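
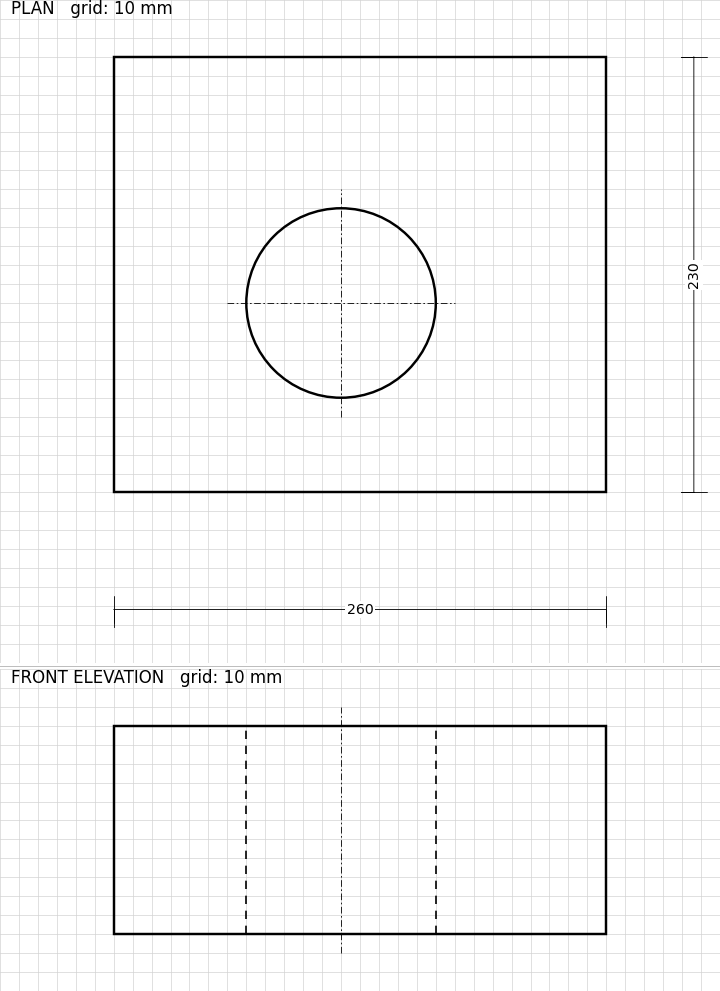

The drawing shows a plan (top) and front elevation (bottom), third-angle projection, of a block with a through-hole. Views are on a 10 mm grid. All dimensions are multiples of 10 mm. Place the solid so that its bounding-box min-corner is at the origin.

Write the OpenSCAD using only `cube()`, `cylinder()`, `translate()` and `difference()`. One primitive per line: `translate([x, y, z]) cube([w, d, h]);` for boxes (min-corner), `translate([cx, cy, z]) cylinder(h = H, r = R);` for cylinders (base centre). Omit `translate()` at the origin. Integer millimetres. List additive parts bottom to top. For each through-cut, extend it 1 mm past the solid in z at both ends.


difference() {
  cube([260, 230, 110]);
  translate([120, 100, -1]) cylinder(h = 112, r = 50);
}


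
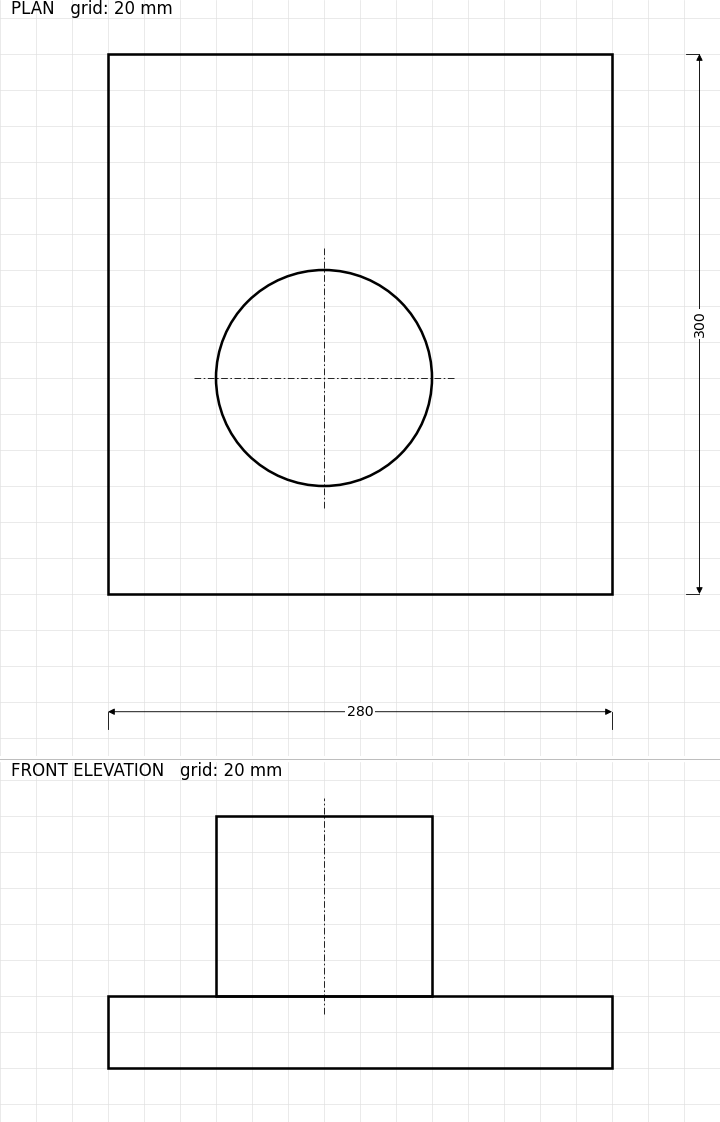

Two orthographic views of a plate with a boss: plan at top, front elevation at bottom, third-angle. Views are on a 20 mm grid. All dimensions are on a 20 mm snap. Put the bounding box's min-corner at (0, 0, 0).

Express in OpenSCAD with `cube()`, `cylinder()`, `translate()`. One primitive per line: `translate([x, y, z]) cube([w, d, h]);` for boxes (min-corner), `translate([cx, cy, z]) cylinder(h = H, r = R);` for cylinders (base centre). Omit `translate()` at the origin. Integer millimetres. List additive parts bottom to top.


cube([280, 300, 40]);
translate([120, 120, 40]) cylinder(h = 100, r = 60);


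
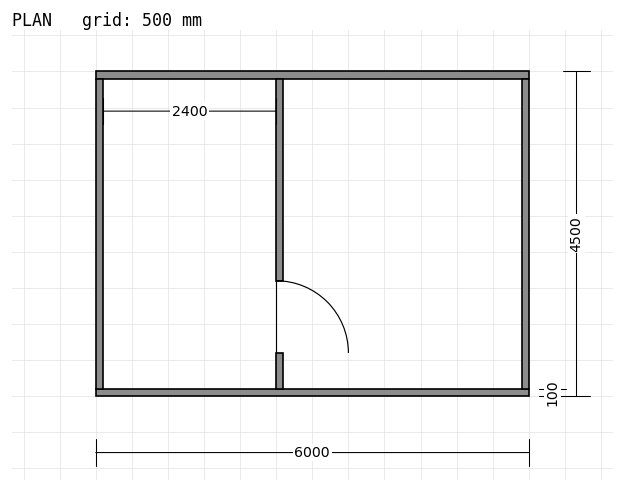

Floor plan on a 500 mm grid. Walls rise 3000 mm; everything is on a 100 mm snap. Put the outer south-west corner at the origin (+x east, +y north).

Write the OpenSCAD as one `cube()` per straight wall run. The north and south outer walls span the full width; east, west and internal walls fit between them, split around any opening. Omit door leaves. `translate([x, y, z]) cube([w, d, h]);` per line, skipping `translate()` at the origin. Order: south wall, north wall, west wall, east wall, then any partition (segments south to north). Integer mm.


cube([6000, 100, 3000]);
translate([0, 4400, 0]) cube([6000, 100, 3000]);
translate([0, 100, 0]) cube([100, 4300, 3000]);
translate([5900, 100, 0]) cube([100, 4300, 3000]);
translate([2500, 100, 0]) cube([100, 500, 3000]);
translate([2500, 1600, 0]) cube([100, 2800, 3000]);


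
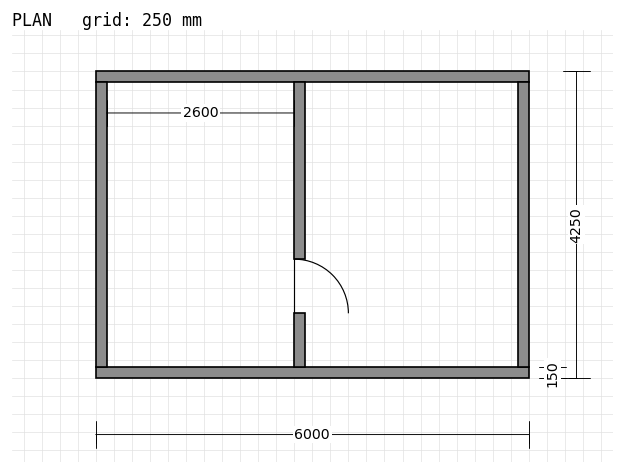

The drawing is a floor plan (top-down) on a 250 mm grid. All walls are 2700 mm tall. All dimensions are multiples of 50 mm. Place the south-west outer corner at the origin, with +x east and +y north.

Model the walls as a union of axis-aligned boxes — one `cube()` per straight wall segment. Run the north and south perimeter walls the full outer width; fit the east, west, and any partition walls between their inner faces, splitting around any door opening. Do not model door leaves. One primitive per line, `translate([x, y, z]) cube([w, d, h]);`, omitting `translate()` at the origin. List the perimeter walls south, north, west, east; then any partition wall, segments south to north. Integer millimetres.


cube([6000, 150, 2700]);
translate([0, 4100, 0]) cube([6000, 150, 2700]);
translate([0, 150, 0]) cube([150, 3950, 2700]);
translate([5850, 150, 0]) cube([150, 3950, 2700]);
translate([2750, 150, 0]) cube([150, 750, 2700]);
translate([2750, 1650, 0]) cube([150, 2450, 2700]);


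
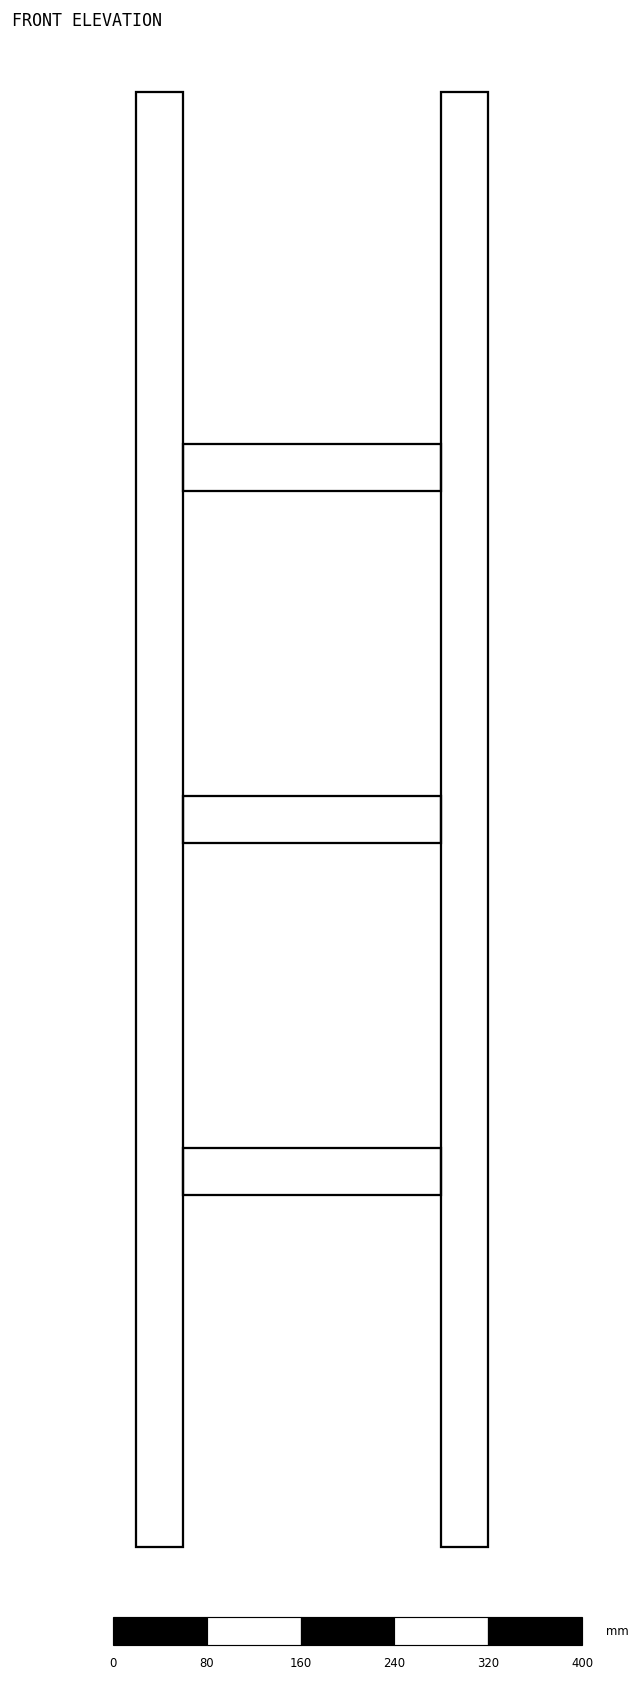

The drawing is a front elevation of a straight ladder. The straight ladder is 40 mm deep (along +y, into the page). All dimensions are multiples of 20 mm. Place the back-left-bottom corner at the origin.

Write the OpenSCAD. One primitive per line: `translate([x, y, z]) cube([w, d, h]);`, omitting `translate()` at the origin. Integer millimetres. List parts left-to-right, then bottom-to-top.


cube([40, 40, 1240]);
translate([40, 0, 300]) cube([220, 40, 40]);
translate([40, 0, 600]) cube([220, 40, 40]);
translate([40, 0, 900]) cube([220, 40, 40]);
translate([260, 0, 0]) cube([40, 40, 1240]);


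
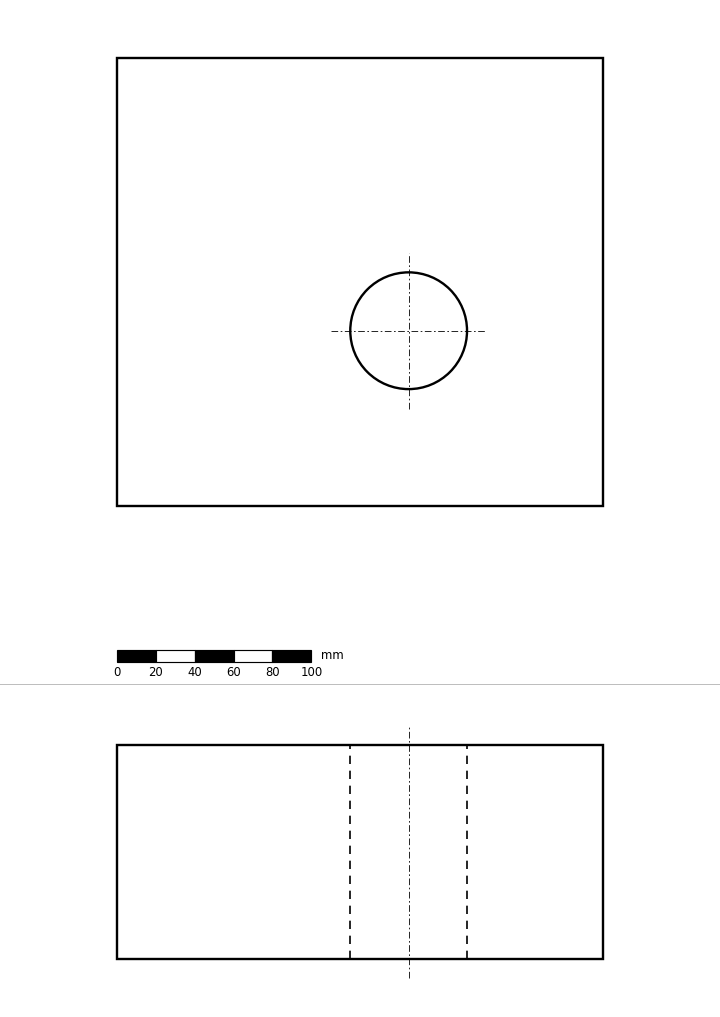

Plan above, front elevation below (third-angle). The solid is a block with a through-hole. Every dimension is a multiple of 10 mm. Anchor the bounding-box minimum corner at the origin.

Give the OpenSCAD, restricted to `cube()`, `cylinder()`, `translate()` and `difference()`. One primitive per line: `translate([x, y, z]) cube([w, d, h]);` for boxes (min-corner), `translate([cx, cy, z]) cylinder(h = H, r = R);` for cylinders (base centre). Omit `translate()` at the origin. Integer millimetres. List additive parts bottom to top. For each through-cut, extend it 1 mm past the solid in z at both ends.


difference() {
  cube([250, 230, 110]);
  translate([150, 90, -1]) cylinder(h = 112, r = 30);
}


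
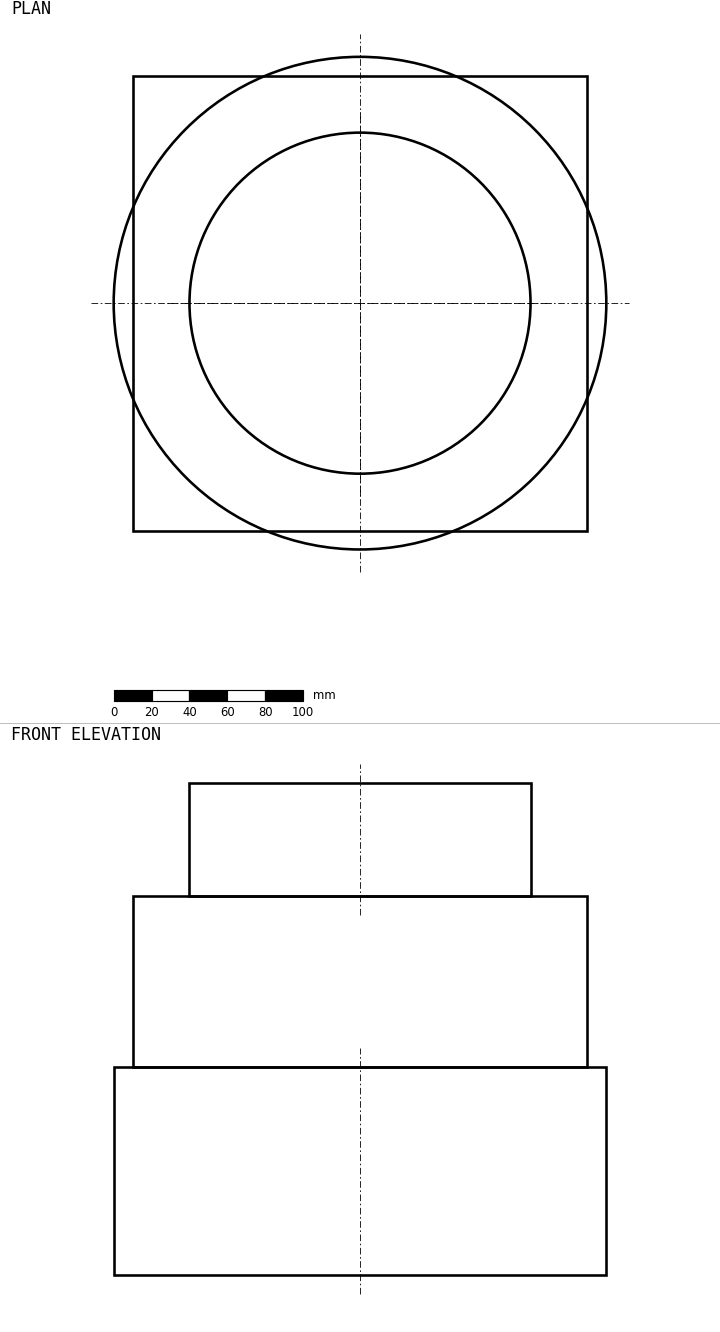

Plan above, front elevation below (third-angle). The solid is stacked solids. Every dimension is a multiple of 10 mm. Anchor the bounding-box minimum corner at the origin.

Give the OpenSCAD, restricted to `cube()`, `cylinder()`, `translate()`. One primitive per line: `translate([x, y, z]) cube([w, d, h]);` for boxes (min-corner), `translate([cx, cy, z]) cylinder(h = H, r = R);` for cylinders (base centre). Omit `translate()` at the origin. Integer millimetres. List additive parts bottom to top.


translate([130, 130, 0]) cylinder(h = 110, r = 130);
translate([10, 10, 110]) cube([240, 240, 90]);
translate([130, 130, 200]) cylinder(h = 60, r = 90);


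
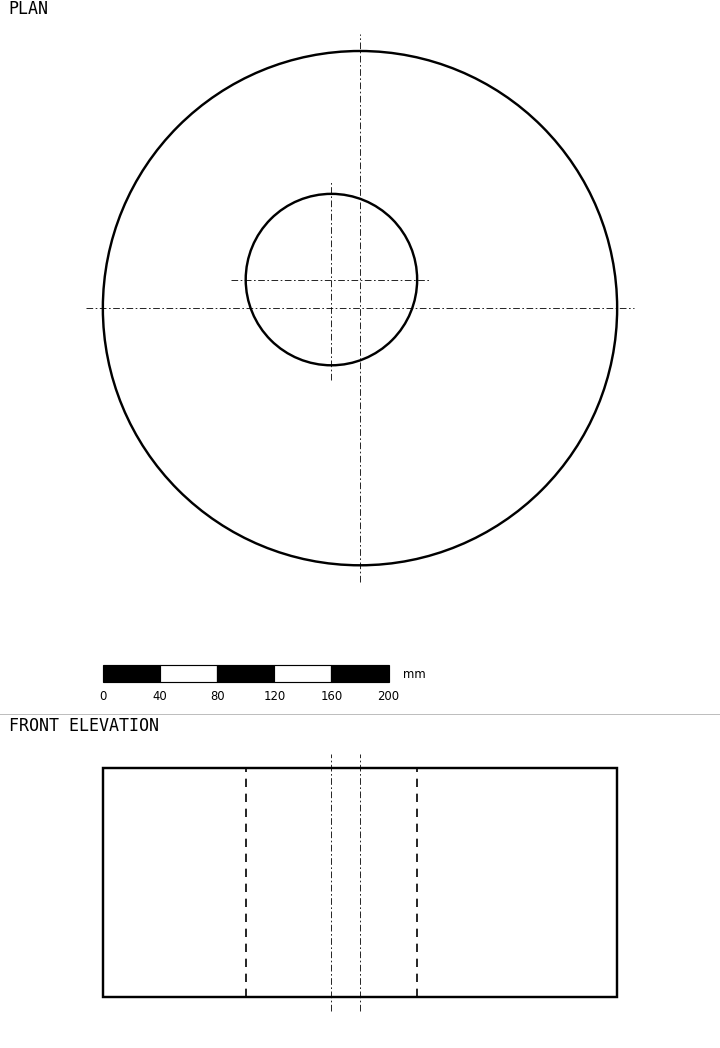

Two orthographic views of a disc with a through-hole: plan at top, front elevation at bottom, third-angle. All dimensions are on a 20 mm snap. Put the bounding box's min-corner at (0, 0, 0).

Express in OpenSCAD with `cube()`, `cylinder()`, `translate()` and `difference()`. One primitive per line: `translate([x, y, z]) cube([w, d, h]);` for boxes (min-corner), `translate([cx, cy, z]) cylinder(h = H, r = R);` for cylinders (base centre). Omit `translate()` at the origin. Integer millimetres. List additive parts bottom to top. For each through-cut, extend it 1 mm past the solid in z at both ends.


difference() {
  translate([180, 180, 0]) cylinder(h = 160, r = 180);
  translate([160, 200, -1]) cylinder(h = 162, r = 60);
}


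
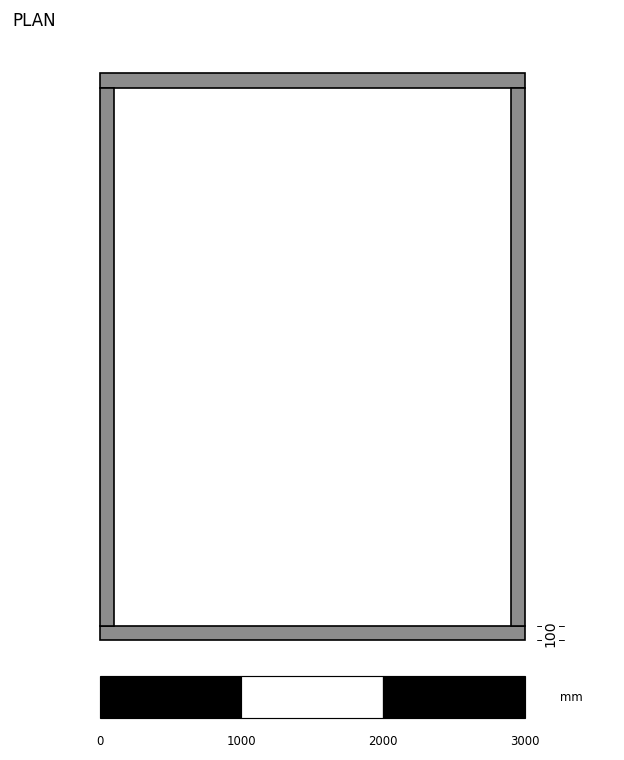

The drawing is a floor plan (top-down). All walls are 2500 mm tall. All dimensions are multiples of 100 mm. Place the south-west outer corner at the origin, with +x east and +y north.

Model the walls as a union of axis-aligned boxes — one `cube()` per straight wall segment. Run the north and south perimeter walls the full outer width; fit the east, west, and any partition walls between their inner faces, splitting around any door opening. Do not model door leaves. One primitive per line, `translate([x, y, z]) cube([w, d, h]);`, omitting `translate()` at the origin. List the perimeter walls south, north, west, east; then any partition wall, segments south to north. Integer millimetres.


cube([3000, 100, 2500]);
translate([0, 3900, 0]) cube([3000, 100, 2500]);
translate([0, 100, 0]) cube([100, 3800, 2500]);
translate([2900, 100, 0]) cube([100, 3800, 2500]);


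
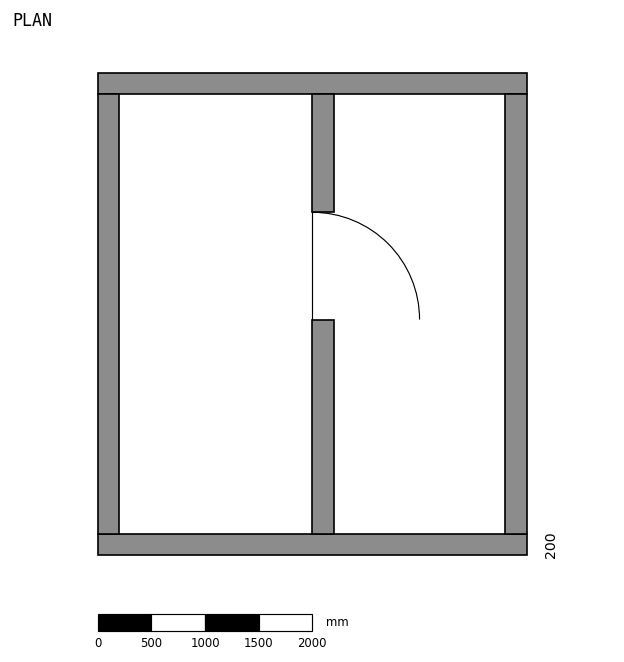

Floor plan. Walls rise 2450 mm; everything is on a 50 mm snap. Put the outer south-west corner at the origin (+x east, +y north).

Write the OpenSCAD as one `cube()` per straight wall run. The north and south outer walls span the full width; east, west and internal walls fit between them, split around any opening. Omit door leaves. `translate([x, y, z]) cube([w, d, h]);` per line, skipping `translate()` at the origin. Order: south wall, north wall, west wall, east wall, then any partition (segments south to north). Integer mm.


cube([4000, 200, 2450]);
translate([0, 4300, 0]) cube([4000, 200, 2450]);
translate([0, 200, 0]) cube([200, 4100, 2450]);
translate([3800, 200, 0]) cube([200, 4100, 2450]);
translate([2000, 200, 0]) cube([200, 2000, 2450]);
translate([2000, 3200, 0]) cube([200, 1100, 2450]);


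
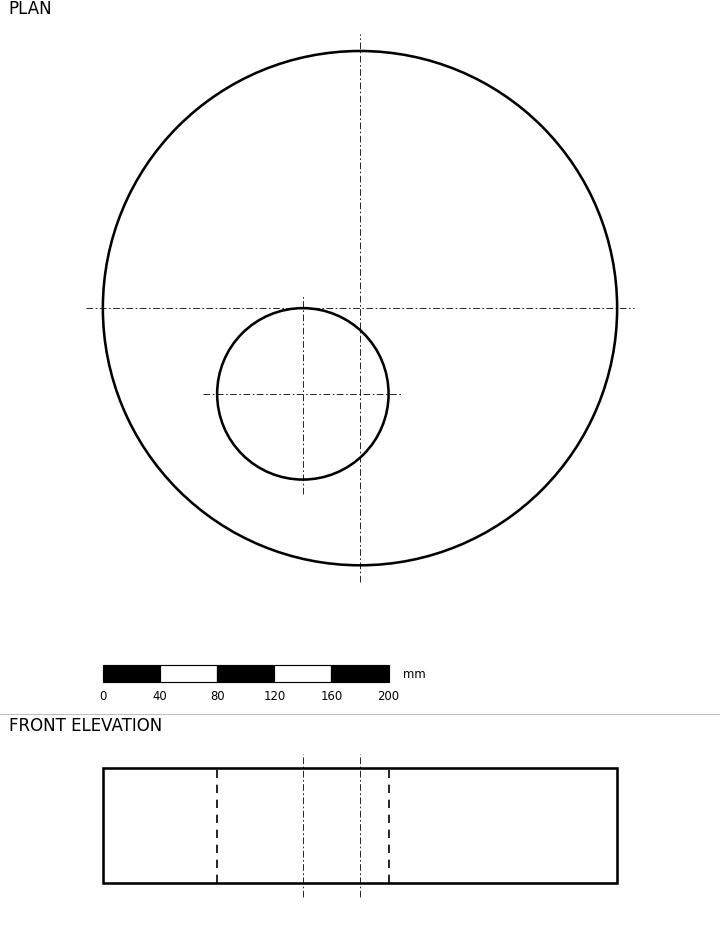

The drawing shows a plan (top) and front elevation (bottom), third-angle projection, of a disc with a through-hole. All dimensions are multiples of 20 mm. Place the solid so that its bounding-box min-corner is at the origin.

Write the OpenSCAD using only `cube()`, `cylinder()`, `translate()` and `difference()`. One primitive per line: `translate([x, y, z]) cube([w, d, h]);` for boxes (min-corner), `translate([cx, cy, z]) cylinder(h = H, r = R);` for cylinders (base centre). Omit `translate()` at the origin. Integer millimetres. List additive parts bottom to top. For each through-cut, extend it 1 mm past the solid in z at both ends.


difference() {
  translate([180, 180, 0]) cylinder(h = 80, r = 180);
  translate([140, 120, -1]) cylinder(h = 82, r = 60);
}


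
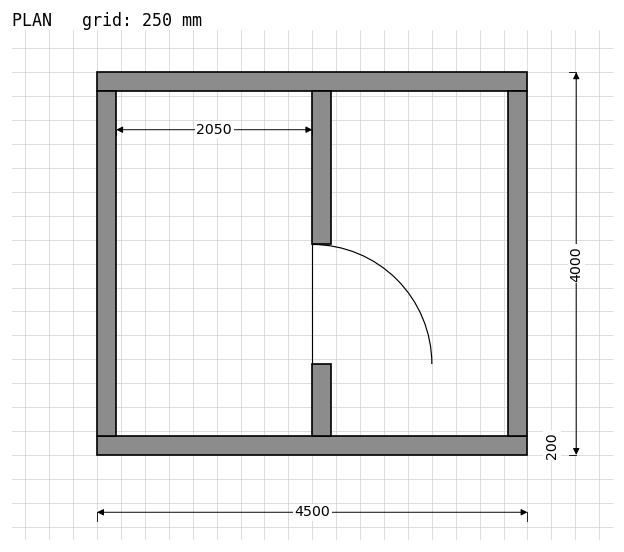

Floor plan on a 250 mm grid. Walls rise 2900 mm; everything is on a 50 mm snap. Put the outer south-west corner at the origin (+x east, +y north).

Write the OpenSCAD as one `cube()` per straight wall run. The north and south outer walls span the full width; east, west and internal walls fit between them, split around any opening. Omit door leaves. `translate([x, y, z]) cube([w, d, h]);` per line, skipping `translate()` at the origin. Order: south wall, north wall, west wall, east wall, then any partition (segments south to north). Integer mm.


cube([4500, 200, 2900]);
translate([0, 3800, 0]) cube([4500, 200, 2900]);
translate([0, 200, 0]) cube([200, 3600, 2900]);
translate([4300, 200, 0]) cube([200, 3600, 2900]);
translate([2250, 200, 0]) cube([200, 750, 2900]);
translate([2250, 2200, 0]) cube([200, 1600, 2900]);


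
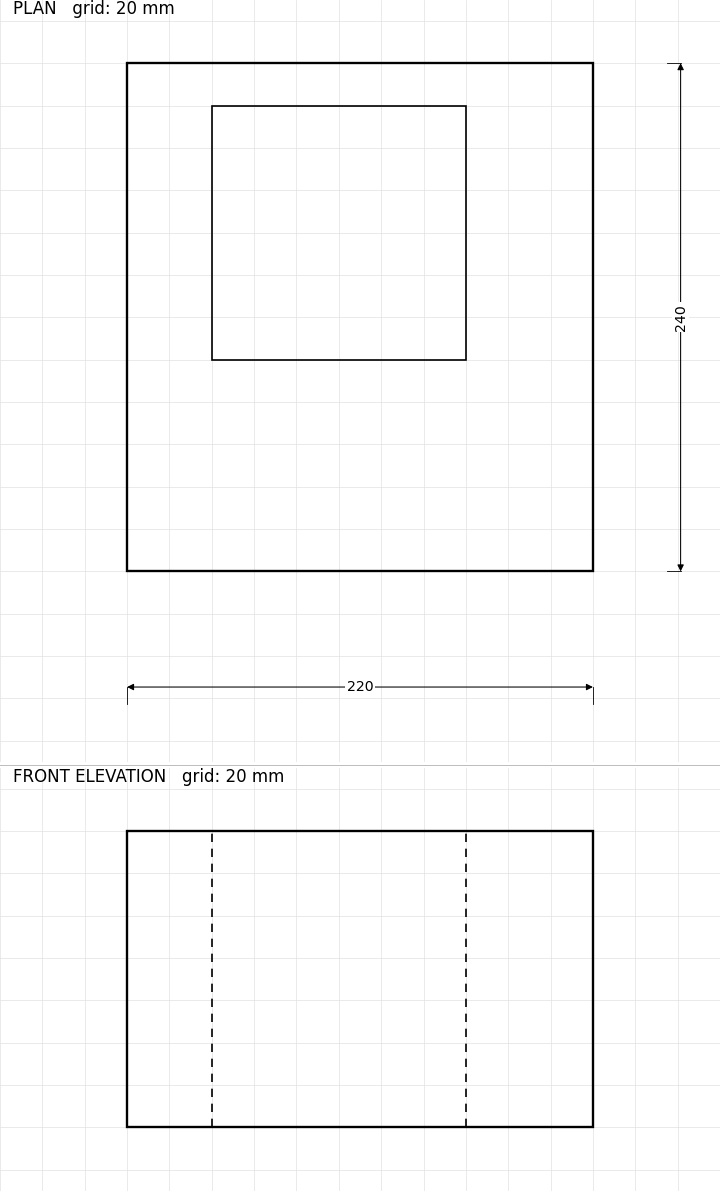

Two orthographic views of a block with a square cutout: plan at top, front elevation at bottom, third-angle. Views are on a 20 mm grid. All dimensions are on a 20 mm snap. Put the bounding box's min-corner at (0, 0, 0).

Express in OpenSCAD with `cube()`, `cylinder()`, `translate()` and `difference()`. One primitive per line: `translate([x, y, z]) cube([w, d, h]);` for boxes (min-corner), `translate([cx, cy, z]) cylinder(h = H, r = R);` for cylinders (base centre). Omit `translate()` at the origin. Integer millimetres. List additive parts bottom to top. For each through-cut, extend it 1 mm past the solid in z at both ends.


difference() {
  cube([220, 240, 140]);
  translate([40, 100, -1]) cube([120, 120, 142]);
}


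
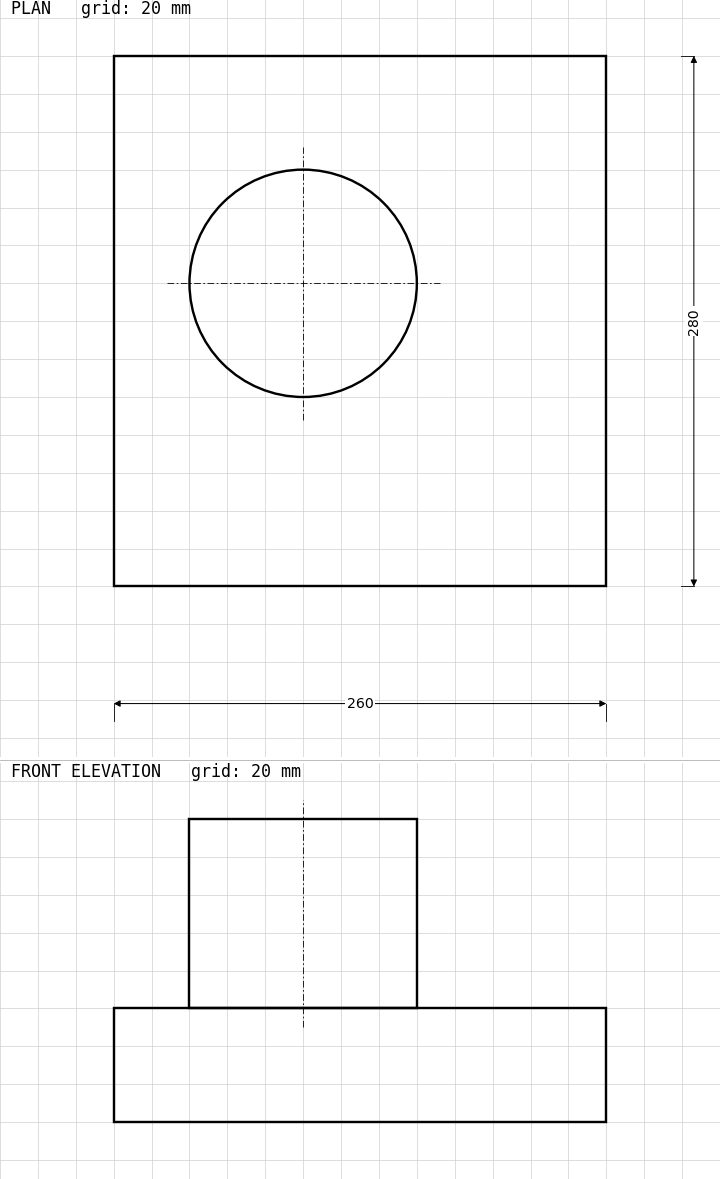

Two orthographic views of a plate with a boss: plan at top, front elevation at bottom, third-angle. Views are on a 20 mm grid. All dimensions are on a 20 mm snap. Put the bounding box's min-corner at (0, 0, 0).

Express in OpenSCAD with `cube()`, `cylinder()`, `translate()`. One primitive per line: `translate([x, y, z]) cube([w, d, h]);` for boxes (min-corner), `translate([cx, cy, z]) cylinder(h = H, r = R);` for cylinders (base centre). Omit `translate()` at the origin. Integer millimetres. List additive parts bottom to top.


cube([260, 280, 60]);
translate([100, 160, 60]) cylinder(h = 100, r = 60);


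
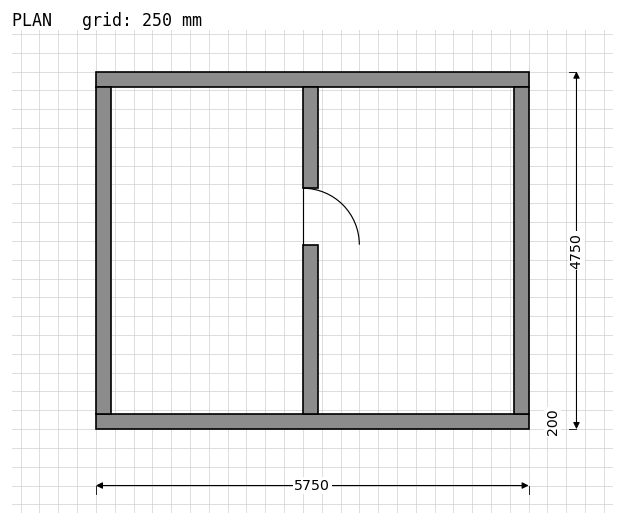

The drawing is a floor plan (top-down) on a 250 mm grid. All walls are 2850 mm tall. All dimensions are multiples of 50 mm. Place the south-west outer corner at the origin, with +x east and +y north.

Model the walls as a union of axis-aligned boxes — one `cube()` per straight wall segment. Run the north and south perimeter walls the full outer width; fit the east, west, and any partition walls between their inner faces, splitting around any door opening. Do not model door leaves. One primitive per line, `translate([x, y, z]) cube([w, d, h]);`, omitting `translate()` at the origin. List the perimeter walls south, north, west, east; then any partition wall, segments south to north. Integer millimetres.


cube([5750, 200, 2850]);
translate([0, 4550, 0]) cube([5750, 200, 2850]);
translate([0, 200, 0]) cube([200, 4350, 2850]);
translate([5550, 200, 0]) cube([200, 4350, 2850]);
translate([2750, 200, 0]) cube([200, 2250, 2850]);
translate([2750, 3200, 0]) cube([200, 1350, 2850]);


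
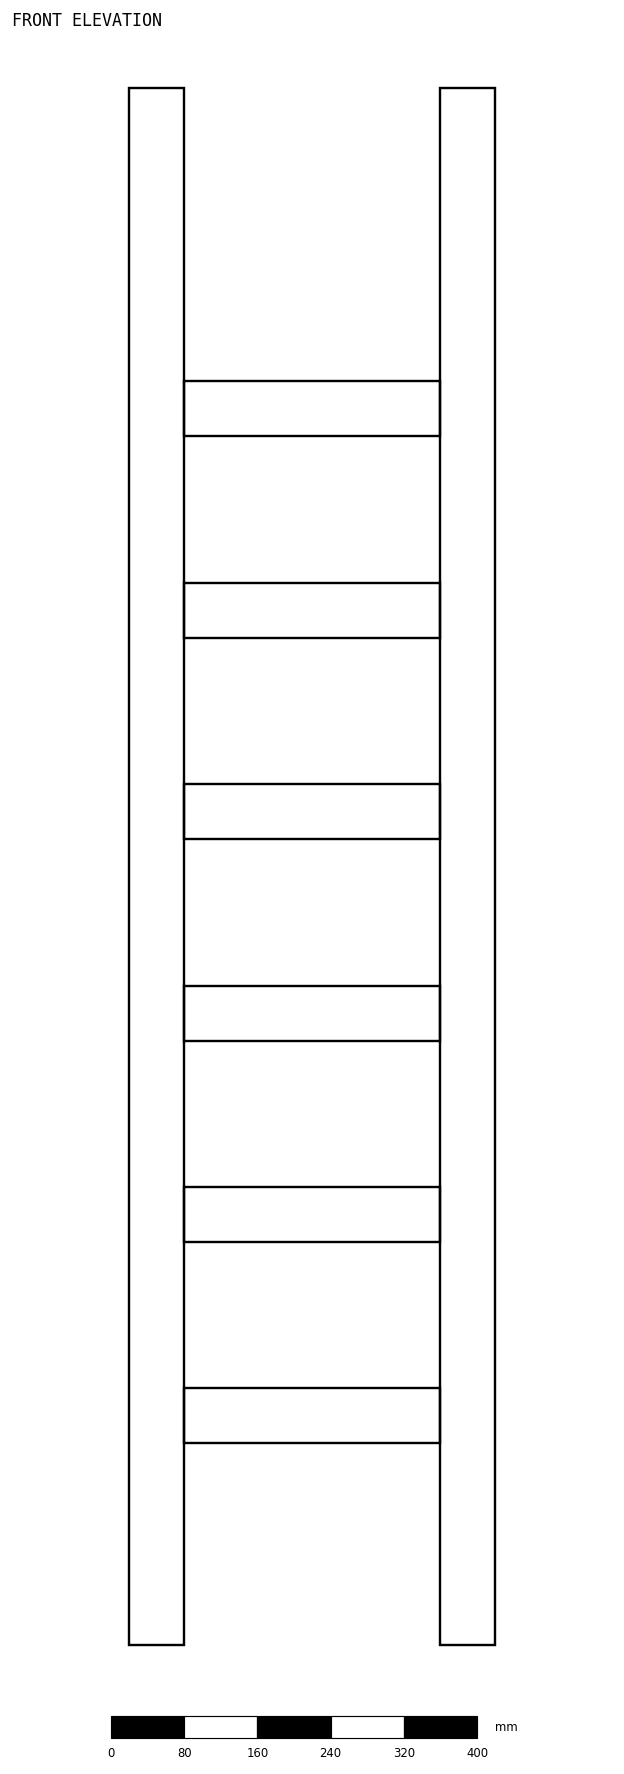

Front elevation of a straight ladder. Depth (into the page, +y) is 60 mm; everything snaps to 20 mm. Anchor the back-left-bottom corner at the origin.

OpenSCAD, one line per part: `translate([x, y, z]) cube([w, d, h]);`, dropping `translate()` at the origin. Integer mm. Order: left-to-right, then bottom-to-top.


cube([60, 60, 1700]);
translate([60, 0, 220]) cube([280, 60, 60]);
translate([60, 0, 440]) cube([280, 60, 60]);
translate([60, 0, 660]) cube([280, 60, 60]);
translate([60, 0, 880]) cube([280, 60, 60]);
translate([60, 0, 1100]) cube([280, 60, 60]);
translate([60, 0, 1320]) cube([280, 60, 60]);
translate([340, 0, 0]) cube([60, 60, 1700]);


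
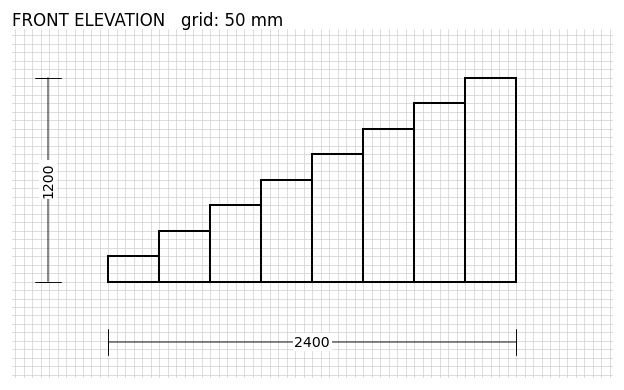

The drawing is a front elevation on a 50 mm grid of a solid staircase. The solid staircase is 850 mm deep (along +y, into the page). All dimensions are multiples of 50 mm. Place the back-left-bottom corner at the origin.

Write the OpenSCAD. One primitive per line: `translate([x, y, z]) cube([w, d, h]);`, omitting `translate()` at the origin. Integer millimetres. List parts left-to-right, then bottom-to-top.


cube([300, 850, 150]);
translate([300, 0, 0]) cube([300, 850, 300]);
translate([600, 0, 0]) cube([300, 850, 450]);
translate([900, 0, 0]) cube([300, 850, 600]);
translate([1200, 0, 0]) cube([300, 850, 750]);
translate([1500, 0, 0]) cube([300, 850, 900]);
translate([1800, 0, 0]) cube([300, 850, 1050]);
translate([2100, 0, 0]) cube([300, 850, 1200]);


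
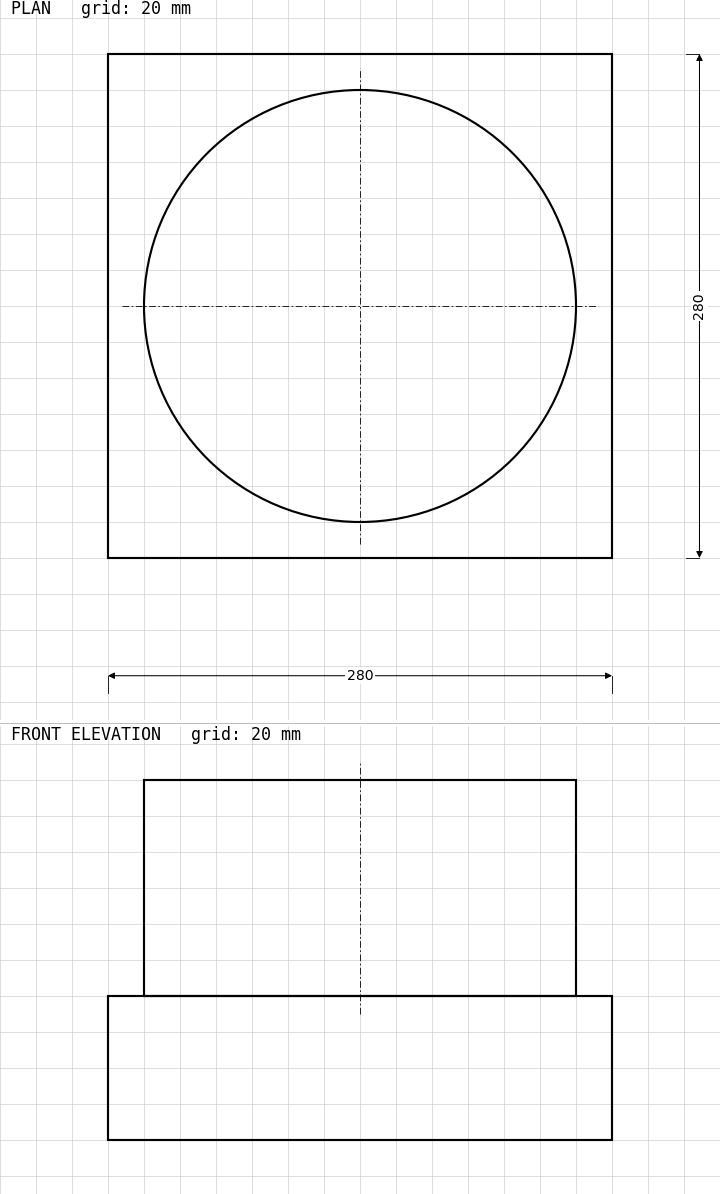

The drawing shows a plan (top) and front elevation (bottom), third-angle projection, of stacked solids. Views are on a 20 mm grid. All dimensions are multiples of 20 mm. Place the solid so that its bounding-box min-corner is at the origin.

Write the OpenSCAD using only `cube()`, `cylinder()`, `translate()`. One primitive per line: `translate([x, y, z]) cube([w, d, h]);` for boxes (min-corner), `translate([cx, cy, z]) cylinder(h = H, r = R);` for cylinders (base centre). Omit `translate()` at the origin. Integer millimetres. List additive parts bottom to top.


cube([280, 280, 80]);
translate([140, 140, 80]) cylinder(h = 120, r = 120);


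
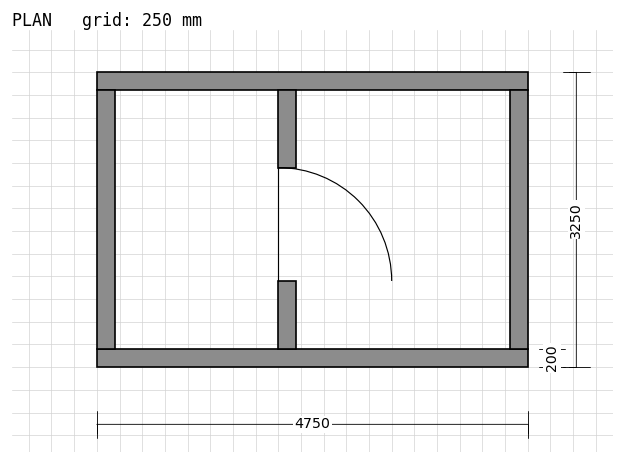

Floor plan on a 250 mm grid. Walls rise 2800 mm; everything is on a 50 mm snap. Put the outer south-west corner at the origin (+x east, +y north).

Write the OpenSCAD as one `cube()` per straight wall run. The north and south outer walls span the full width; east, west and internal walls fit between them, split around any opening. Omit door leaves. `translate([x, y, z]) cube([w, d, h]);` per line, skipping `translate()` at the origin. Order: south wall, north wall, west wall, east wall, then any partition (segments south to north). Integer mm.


cube([4750, 200, 2800]);
translate([0, 3050, 0]) cube([4750, 200, 2800]);
translate([0, 200, 0]) cube([200, 2850, 2800]);
translate([4550, 200, 0]) cube([200, 2850, 2800]);
translate([2000, 200, 0]) cube([200, 750, 2800]);
translate([2000, 2200, 0]) cube([200, 850, 2800]);


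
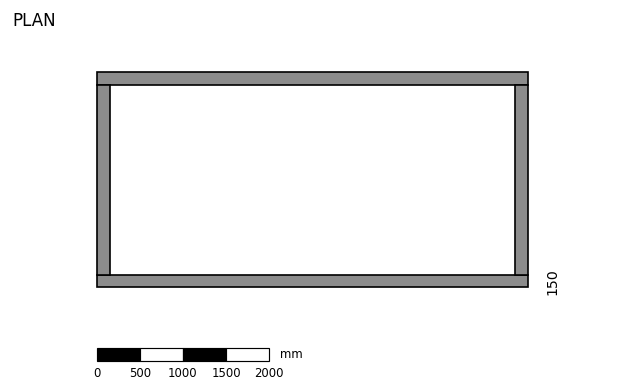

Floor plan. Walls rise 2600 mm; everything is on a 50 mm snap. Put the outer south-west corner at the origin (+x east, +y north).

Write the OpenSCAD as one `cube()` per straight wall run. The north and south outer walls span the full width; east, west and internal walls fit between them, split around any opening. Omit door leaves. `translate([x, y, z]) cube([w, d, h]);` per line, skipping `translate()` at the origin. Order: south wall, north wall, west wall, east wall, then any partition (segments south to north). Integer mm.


cube([5000, 150, 2600]);
translate([0, 2350, 0]) cube([5000, 150, 2600]);
translate([0, 150, 0]) cube([150, 2200, 2600]);
translate([4850, 150, 0]) cube([150, 2200, 2600]);


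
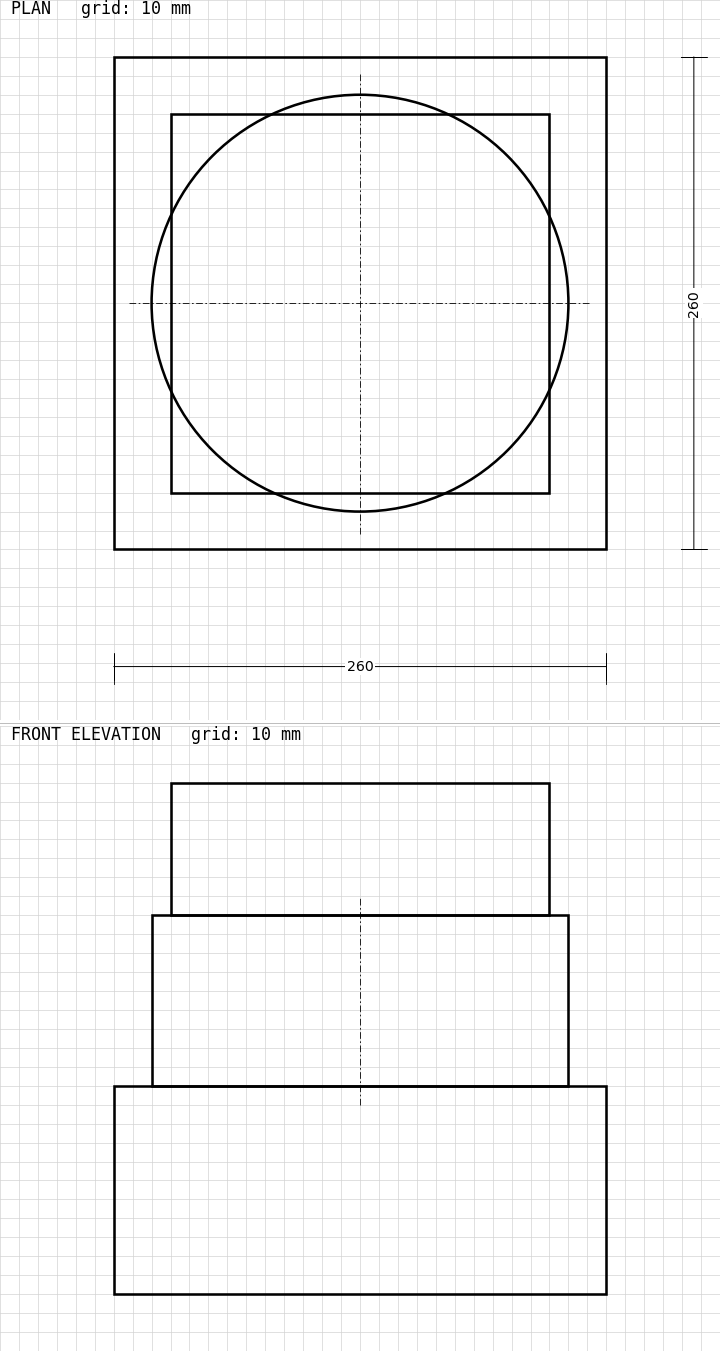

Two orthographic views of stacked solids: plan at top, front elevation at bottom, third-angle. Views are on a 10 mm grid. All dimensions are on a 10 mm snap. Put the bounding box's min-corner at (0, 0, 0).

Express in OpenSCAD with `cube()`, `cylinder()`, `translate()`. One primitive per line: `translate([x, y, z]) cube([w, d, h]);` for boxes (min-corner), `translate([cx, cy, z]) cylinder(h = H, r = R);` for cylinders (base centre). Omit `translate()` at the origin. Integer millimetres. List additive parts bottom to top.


cube([260, 260, 110]);
translate([130, 130, 110]) cylinder(h = 90, r = 110);
translate([30, 30, 200]) cube([200, 200, 70]);


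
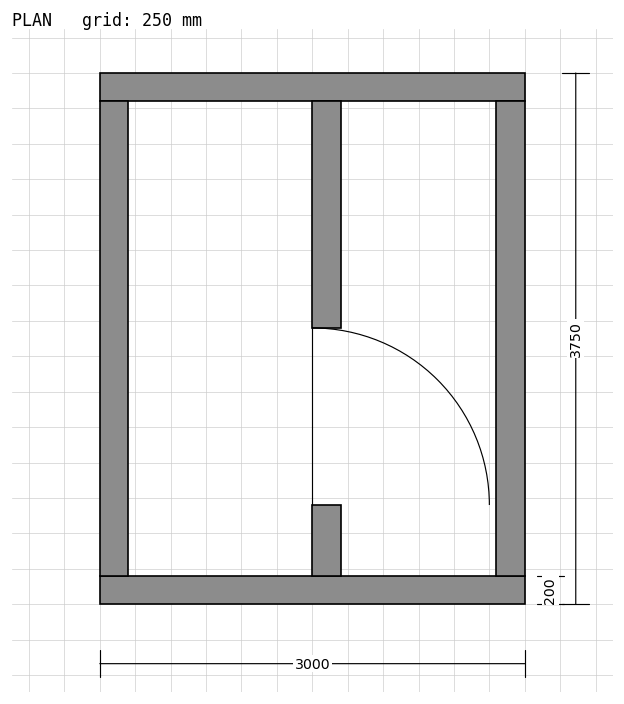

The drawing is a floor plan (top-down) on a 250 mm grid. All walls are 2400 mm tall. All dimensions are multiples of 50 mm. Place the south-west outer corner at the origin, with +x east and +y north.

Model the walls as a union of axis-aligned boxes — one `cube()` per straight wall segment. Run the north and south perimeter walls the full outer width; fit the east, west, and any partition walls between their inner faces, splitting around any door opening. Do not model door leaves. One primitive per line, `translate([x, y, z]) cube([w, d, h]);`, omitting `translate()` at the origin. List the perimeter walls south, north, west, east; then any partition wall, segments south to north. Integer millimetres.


cube([3000, 200, 2400]);
translate([0, 3550, 0]) cube([3000, 200, 2400]);
translate([0, 200, 0]) cube([200, 3350, 2400]);
translate([2800, 200, 0]) cube([200, 3350, 2400]);
translate([1500, 200, 0]) cube([200, 500, 2400]);
translate([1500, 1950, 0]) cube([200, 1600, 2400]);


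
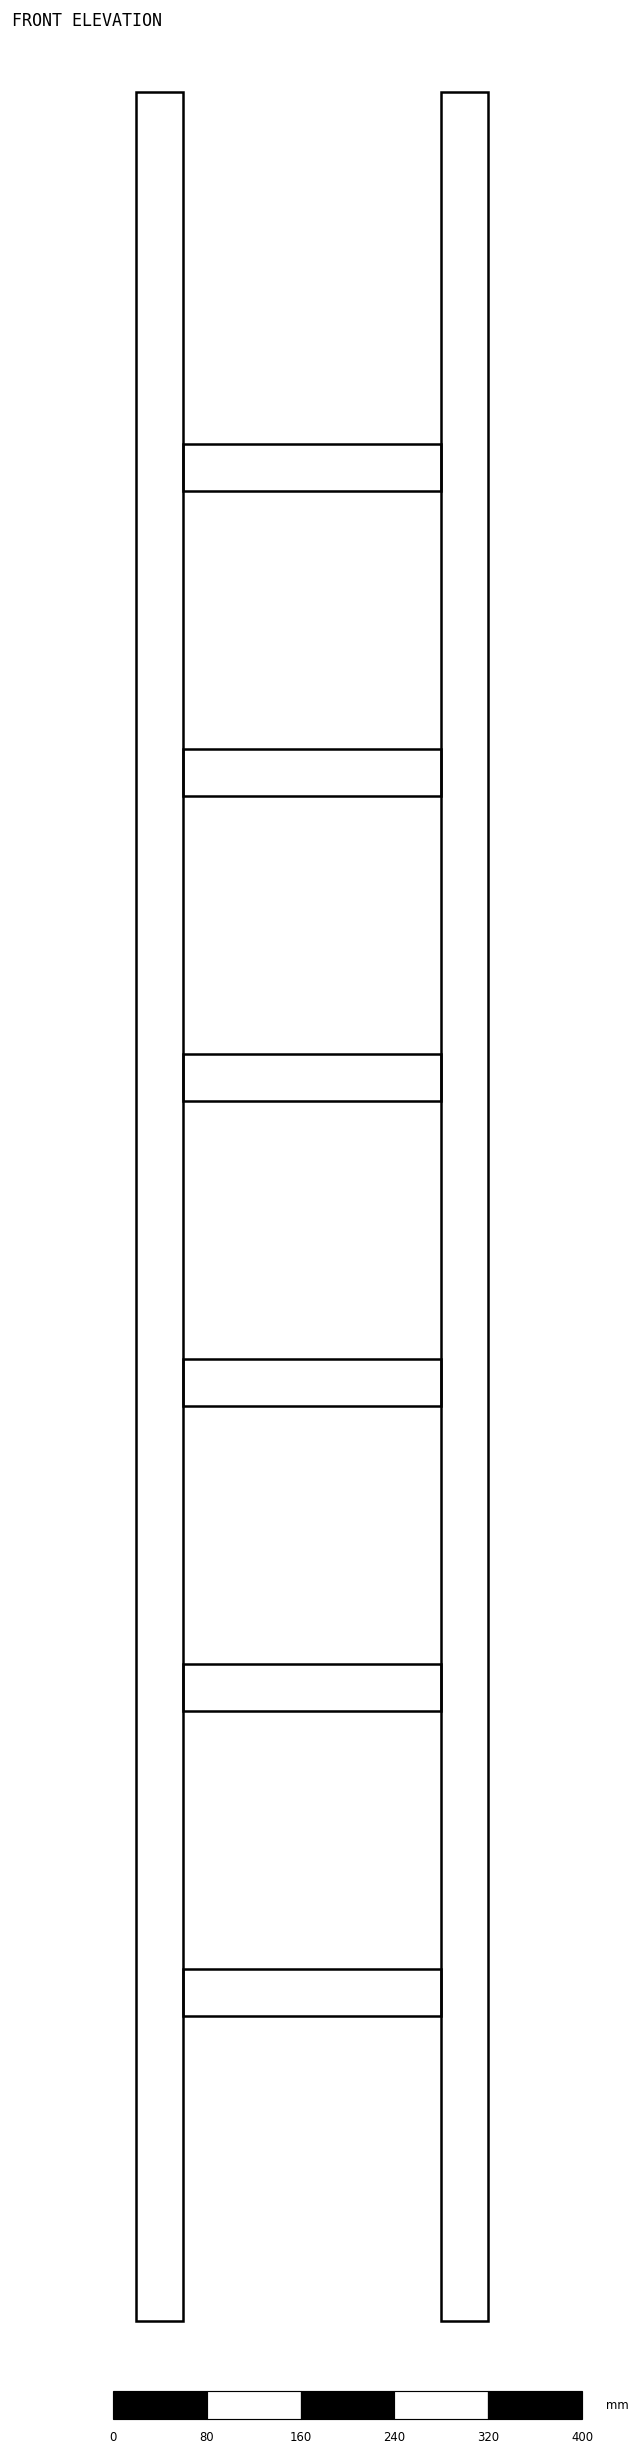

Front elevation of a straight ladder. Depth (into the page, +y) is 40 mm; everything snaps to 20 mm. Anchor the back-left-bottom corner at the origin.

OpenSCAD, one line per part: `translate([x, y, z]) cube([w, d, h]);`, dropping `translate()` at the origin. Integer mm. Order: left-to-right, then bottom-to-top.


cube([40, 40, 1900]);
translate([40, 0, 260]) cube([220, 40, 40]);
translate([40, 0, 520]) cube([220, 40, 40]);
translate([40, 0, 780]) cube([220, 40, 40]);
translate([40, 0, 1040]) cube([220, 40, 40]);
translate([40, 0, 1300]) cube([220, 40, 40]);
translate([40, 0, 1560]) cube([220, 40, 40]);
translate([260, 0, 0]) cube([40, 40, 1900]);


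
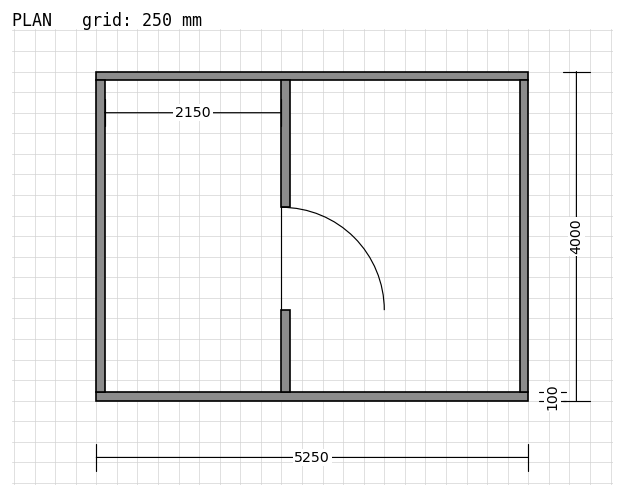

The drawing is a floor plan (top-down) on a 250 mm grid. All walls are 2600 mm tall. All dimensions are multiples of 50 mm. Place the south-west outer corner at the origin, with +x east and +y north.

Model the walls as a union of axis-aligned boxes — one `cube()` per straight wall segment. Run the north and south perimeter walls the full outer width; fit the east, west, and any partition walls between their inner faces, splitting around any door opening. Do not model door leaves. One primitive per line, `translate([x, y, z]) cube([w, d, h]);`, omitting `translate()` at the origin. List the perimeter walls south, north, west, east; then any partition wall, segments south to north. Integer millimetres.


cube([5250, 100, 2600]);
translate([0, 3900, 0]) cube([5250, 100, 2600]);
translate([0, 100, 0]) cube([100, 3800, 2600]);
translate([5150, 100, 0]) cube([100, 3800, 2600]);
translate([2250, 100, 0]) cube([100, 1000, 2600]);
translate([2250, 2350, 0]) cube([100, 1550, 2600]);


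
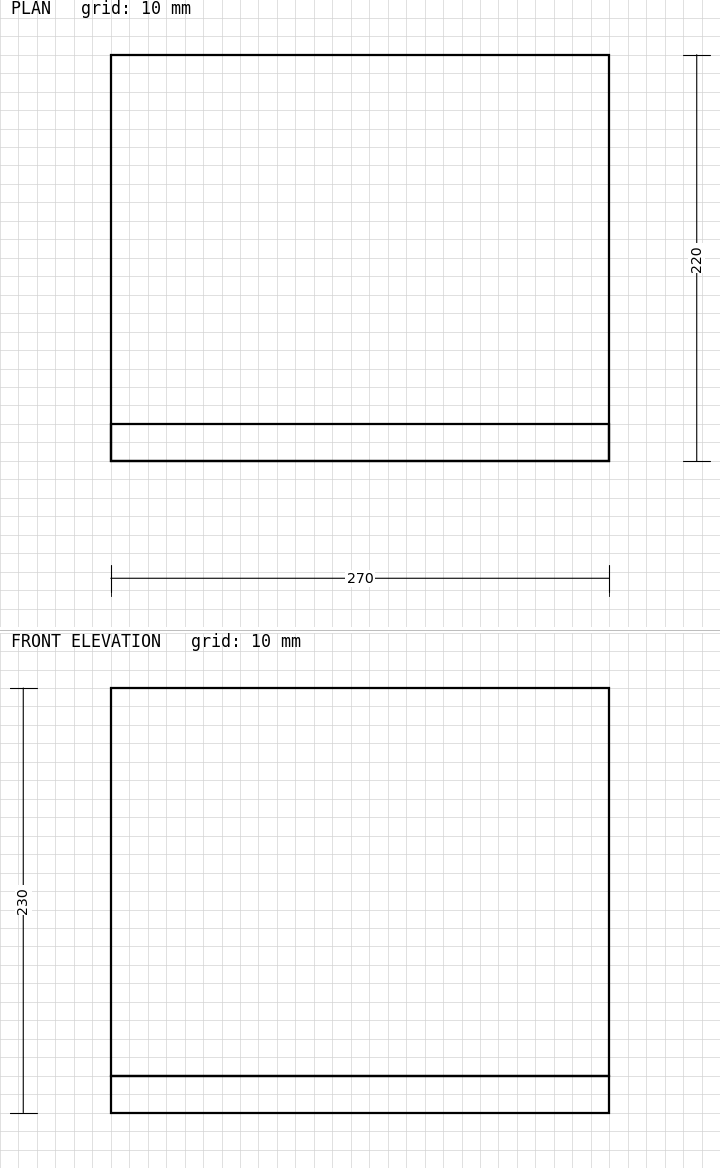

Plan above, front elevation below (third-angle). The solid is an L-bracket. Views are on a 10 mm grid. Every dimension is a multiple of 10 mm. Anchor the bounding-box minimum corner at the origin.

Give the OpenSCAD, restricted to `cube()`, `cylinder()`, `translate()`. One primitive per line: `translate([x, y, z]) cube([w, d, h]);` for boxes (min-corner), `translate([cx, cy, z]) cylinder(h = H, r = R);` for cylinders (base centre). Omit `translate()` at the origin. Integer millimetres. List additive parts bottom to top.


cube([270, 220, 20]);
translate([0, 0, 20]) cube([270, 20, 210]);


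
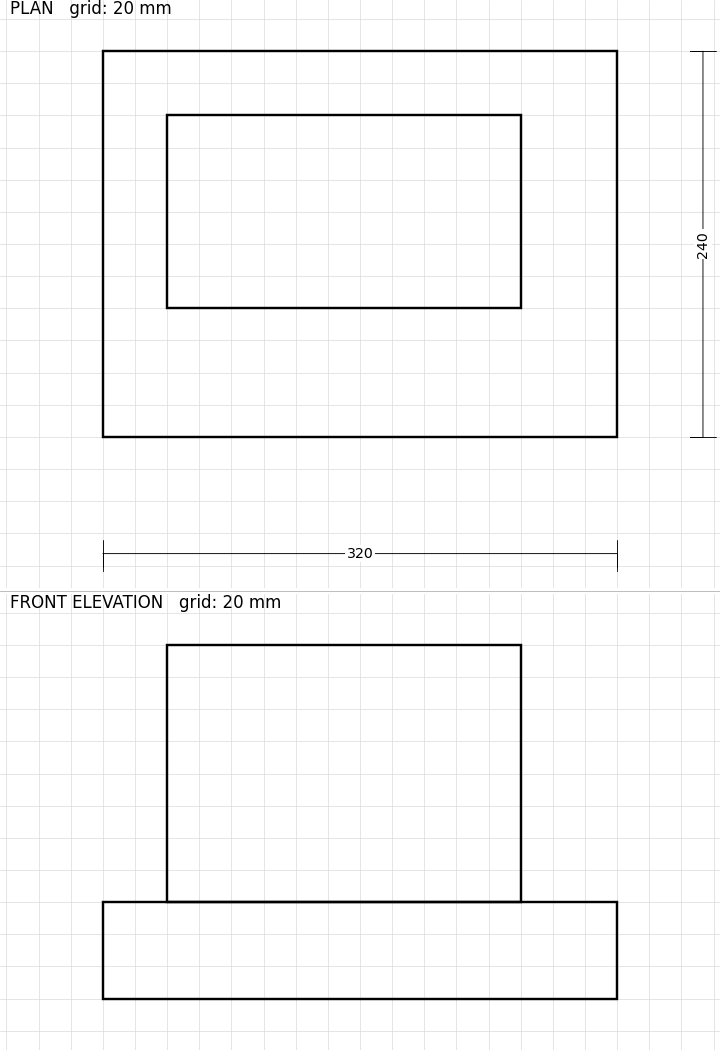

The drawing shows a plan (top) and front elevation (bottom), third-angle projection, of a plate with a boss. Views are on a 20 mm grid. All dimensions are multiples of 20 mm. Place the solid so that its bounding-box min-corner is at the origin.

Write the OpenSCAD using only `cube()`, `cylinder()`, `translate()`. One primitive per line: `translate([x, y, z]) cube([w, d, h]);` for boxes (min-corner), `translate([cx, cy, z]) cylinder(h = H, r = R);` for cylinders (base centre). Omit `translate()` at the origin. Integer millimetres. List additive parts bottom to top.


cube([320, 240, 60]);
translate([40, 80, 60]) cube([220, 120, 160]);


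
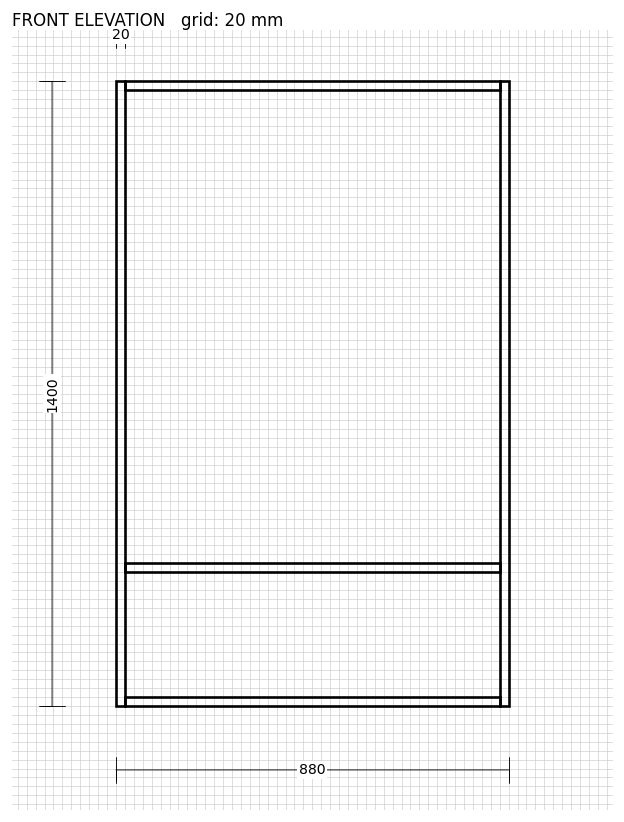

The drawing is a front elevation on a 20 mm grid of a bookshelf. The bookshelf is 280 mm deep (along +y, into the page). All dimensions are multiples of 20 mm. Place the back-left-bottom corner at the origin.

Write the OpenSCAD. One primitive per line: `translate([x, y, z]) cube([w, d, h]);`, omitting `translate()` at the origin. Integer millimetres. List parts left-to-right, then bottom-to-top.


cube([20, 280, 1400]);
translate([20, 0, 0]) cube([840, 280, 20]);
translate([20, 0, 300]) cube([840, 280, 20]);
translate([20, 0, 1380]) cube([840, 280, 20]);
translate([860, 0, 0]) cube([20, 280, 1400]);


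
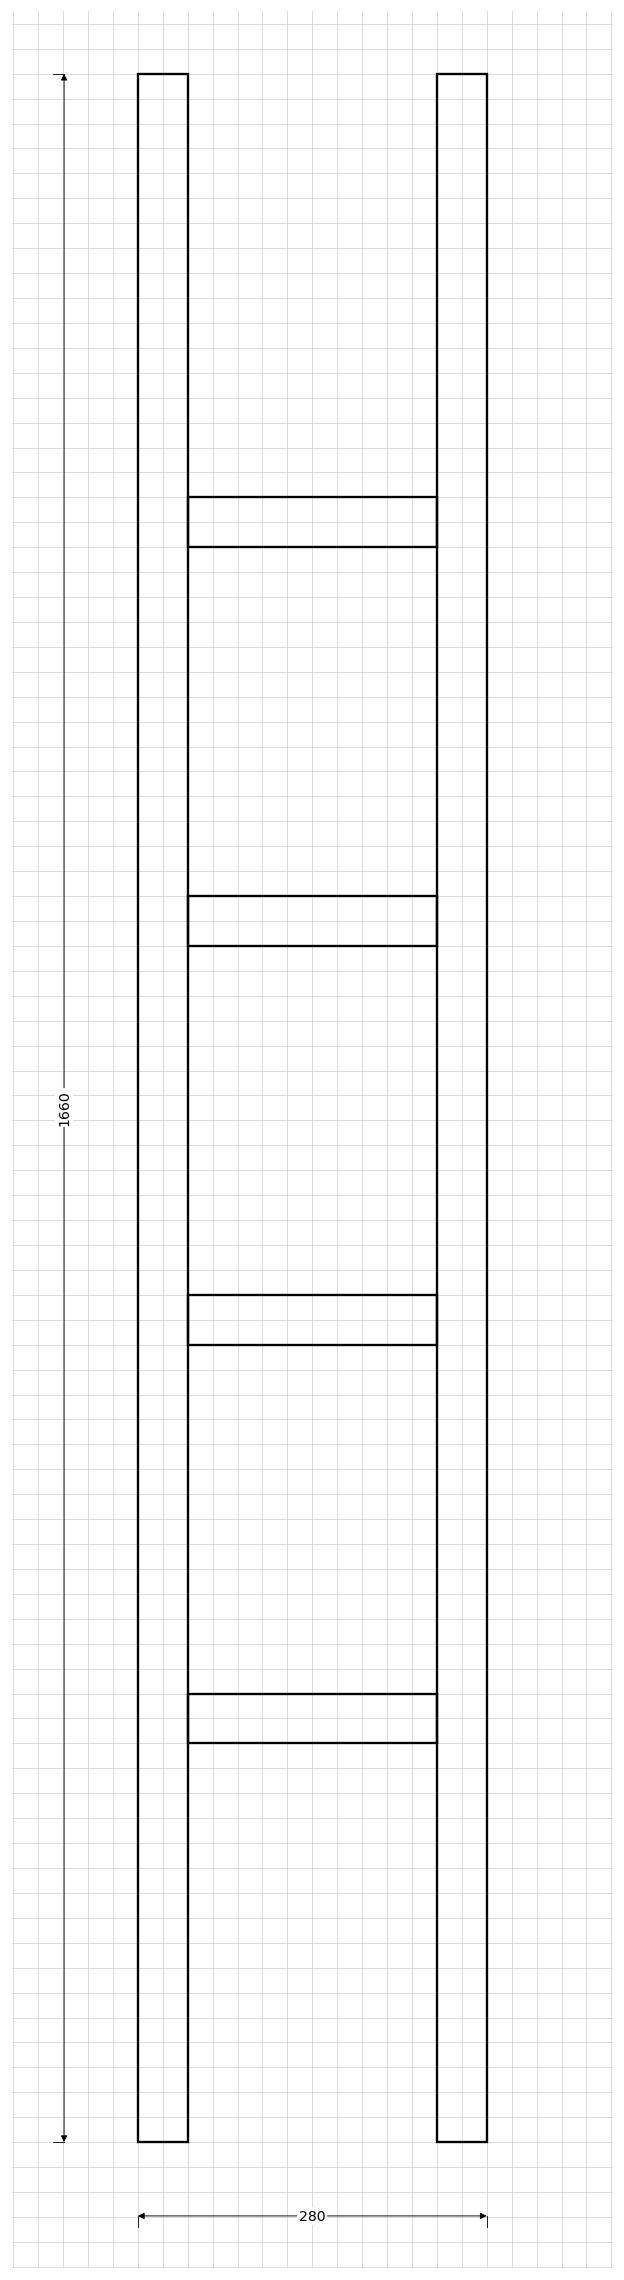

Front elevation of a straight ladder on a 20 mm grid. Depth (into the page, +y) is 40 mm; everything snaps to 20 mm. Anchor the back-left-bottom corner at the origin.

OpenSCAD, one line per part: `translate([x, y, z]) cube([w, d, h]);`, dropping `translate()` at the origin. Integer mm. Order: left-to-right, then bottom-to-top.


cube([40, 40, 1660]);
translate([40, 0, 320]) cube([200, 40, 40]);
translate([40, 0, 640]) cube([200, 40, 40]);
translate([40, 0, 960]) cube([200, 40, 40]);
translate([40, 0, 1280]) cube([200, 40, 40]);
translate([240, 0, 0]) cube([40, 40, 1660]);


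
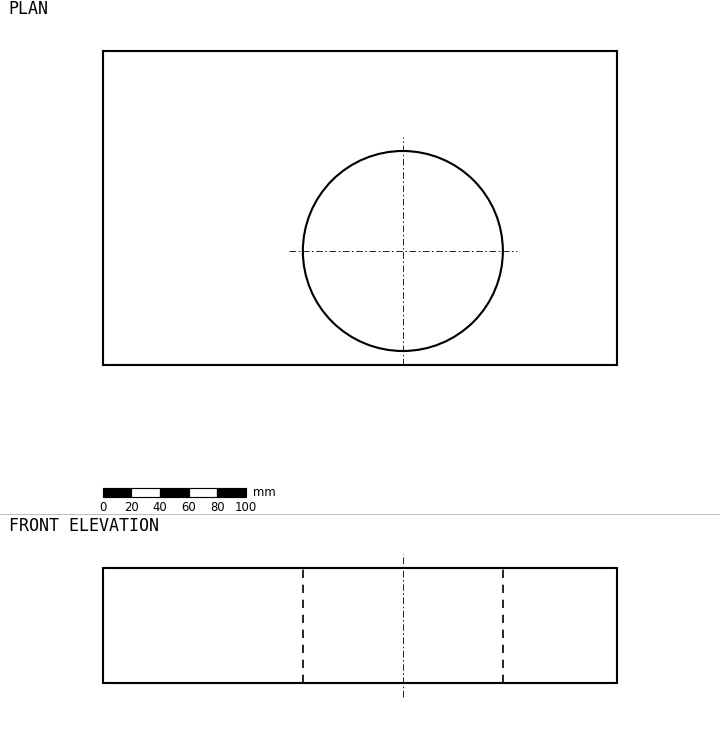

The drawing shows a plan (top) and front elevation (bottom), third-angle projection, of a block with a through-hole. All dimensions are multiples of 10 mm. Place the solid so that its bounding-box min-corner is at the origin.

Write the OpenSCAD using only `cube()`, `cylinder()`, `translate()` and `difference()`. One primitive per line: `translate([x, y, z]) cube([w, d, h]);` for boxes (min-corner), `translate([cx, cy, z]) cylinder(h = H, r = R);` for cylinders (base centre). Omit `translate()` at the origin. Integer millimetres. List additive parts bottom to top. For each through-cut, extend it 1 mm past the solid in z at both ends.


difference() {
  cube([360, 220, 80]);
  translate([210, 80, -1]) cylinder(h = 82, r = 70);
}


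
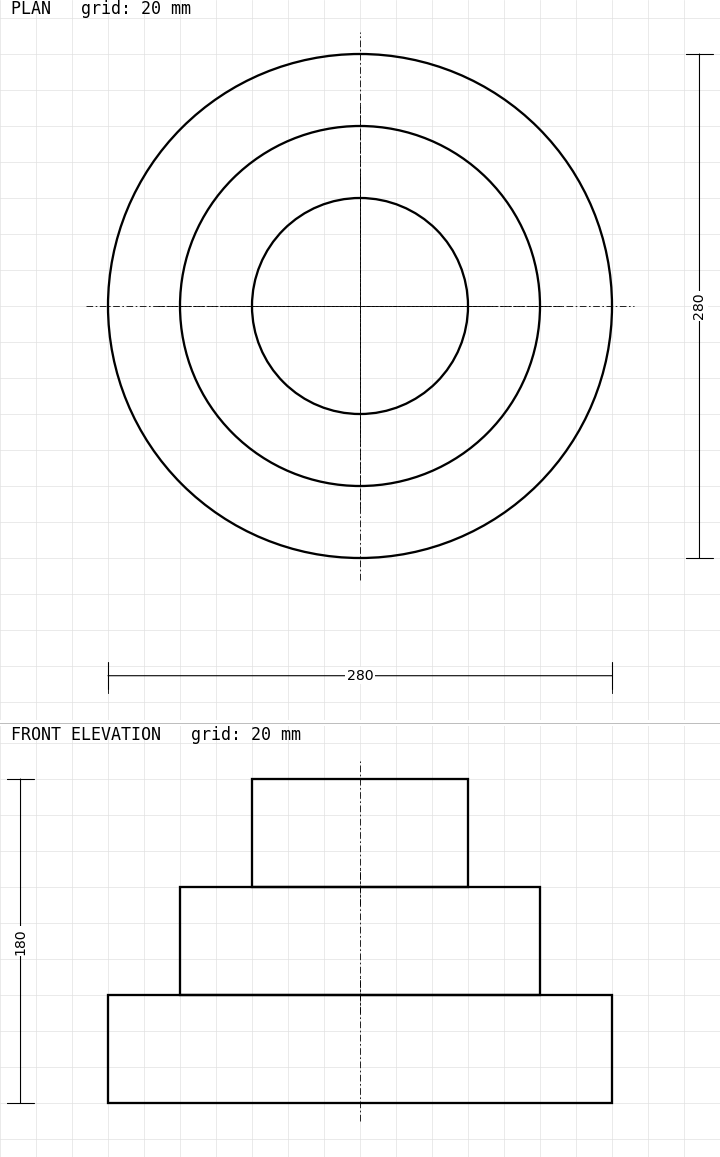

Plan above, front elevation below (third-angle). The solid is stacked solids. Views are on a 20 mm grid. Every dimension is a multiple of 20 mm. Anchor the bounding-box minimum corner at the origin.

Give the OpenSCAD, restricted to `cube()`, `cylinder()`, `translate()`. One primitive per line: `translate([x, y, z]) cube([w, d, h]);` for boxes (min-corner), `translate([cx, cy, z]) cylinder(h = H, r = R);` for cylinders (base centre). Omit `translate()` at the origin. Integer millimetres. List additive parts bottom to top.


translate([140, 140, 0]) cylinder(h = 60, r = 140);
translate([140, 140, 60]) cylinder(h = 60, r = 100);
translate([140, 140, 120]) cylinder(h = 60, r = 60);


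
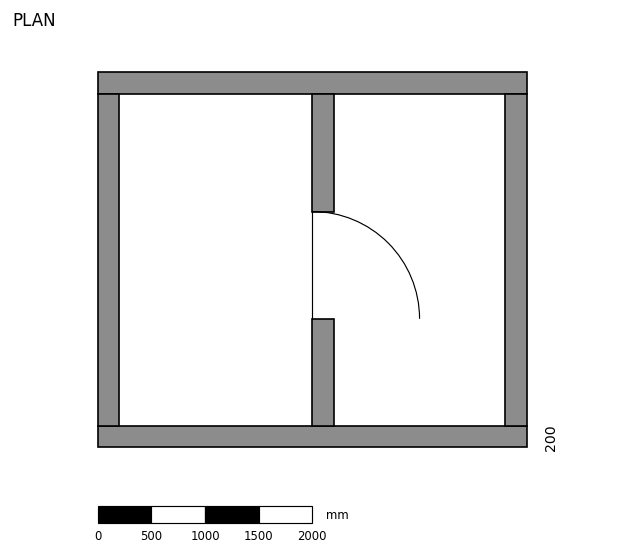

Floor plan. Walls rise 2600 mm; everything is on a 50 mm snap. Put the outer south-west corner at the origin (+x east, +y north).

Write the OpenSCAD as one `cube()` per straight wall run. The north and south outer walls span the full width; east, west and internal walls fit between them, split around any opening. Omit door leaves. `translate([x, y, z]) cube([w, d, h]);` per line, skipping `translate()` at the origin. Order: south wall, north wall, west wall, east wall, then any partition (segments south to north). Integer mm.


cube([4000, 200, 2600]);
translate([0, 3300, 0]) cube([4000, 200, 2600]);
translate([0, 200, 0]) cube([200, 3100, 2600]);
translate([3800, 200, 0]) cube([200, 3100, 2600]);
translate([2000, 200, 0]) cube([200, 1000, 2600]);
translate([2000, 2200, 0]) cube([200, 1100, 2600]);


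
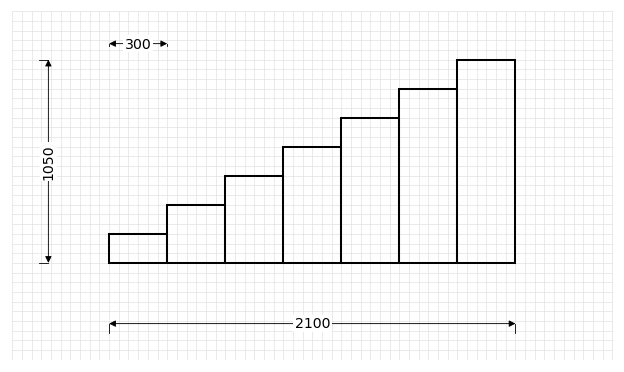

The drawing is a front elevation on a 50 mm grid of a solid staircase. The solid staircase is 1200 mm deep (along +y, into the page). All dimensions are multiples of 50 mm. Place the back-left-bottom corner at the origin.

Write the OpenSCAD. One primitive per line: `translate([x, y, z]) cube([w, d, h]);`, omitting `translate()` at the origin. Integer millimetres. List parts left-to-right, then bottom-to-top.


cube([300, 1200, 150]);
translate([300, 0, 0]) cube([300, 1200, 300]);
translate([600, 0, 0]) cube([300, 1200, 450]);
translate([900, 0, 0]) cube([300, 1200, 600]);
translate([1200, 0, 0]) cube([300, 1200, 750]);
translate([1500, 0, 0]) cube([300, 1200, 900]);
translate([1800, 0, 0]) cube([300, 1200, 1050]);


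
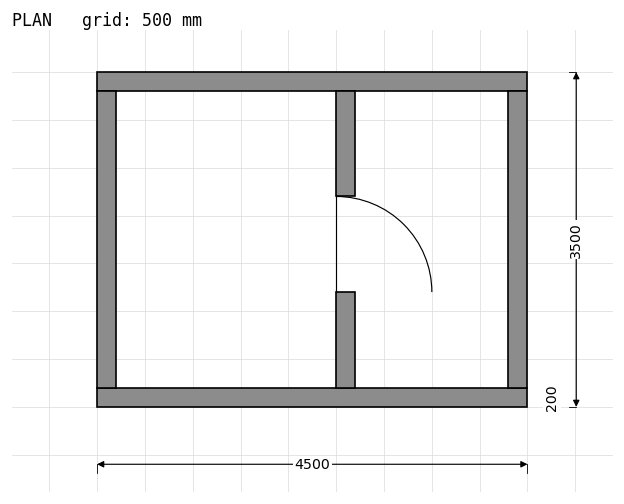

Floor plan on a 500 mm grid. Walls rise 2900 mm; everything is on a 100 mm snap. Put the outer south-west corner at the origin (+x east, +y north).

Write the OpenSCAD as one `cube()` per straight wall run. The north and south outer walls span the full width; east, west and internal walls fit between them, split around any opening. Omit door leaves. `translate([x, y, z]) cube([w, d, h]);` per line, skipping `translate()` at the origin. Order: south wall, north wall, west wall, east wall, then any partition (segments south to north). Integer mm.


cube([4500, 200, 2900]);
translate([0, 3300, 0]) cube([4500, 200, 2900]);
translate([0, 200, 0]) cube([200, 3100, 2900]);
translate([4300, 200, 0]) cube([200, 3100, 2900]);
translate([2500, 200, 0]) cube([200, 1000, 2900]);
translate([2500, 2200, 0]) cube([200, 1100, 2900]);


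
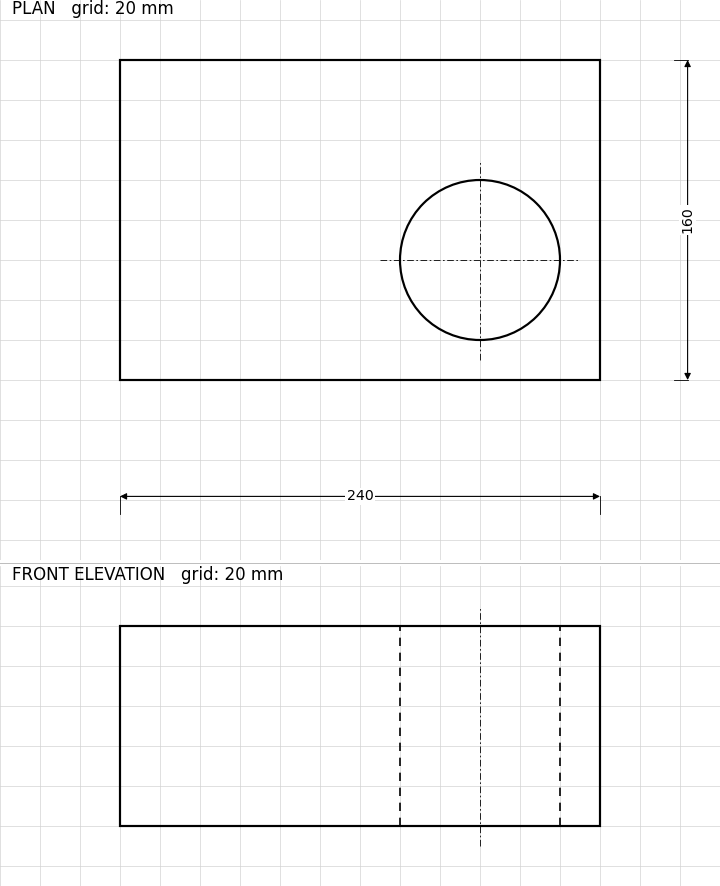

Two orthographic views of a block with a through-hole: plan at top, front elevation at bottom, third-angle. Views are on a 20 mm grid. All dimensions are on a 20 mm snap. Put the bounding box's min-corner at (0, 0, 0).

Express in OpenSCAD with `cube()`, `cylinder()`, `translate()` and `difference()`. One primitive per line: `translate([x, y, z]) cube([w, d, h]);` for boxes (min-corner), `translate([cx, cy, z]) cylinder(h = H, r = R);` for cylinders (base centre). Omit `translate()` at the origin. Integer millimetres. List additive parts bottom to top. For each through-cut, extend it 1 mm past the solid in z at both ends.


difference() {
  cube([240, 160, 100]);
  translate([180, 60, -1]) cylinder(h = 102, r = 40);
}
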